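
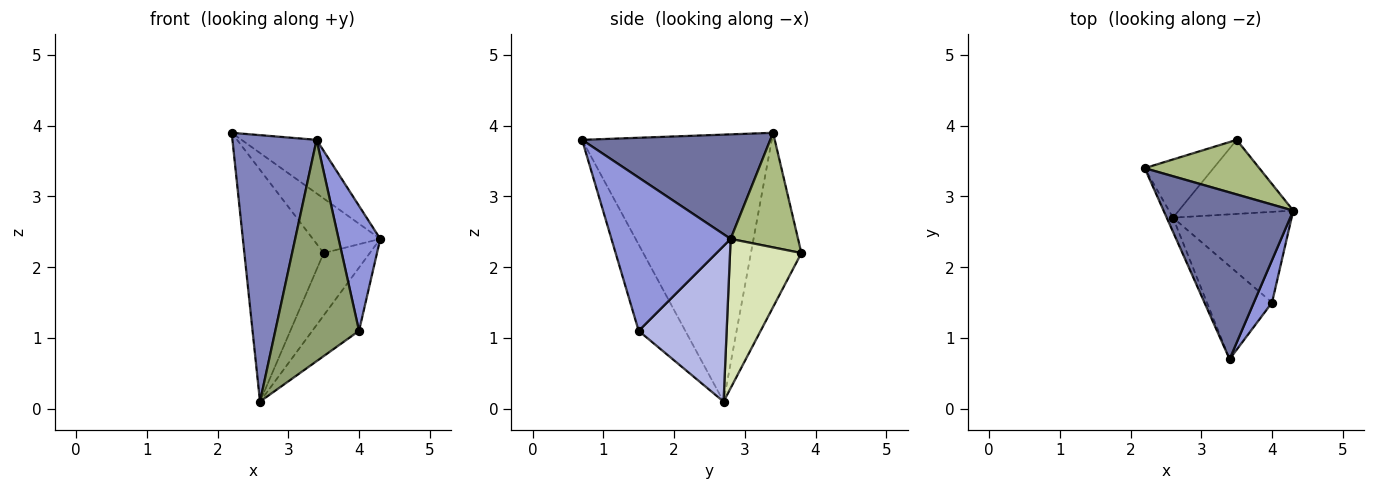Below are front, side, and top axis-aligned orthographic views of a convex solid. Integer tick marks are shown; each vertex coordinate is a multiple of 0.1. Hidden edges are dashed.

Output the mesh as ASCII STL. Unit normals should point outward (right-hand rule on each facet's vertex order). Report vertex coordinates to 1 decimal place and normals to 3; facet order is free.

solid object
 facet normal 0.609 0.243 0.755
  outer loop
   vertex 3.4 0.7 3.8
   vertex 4.3 2.8 2.4
   vertex 2.2 3.4 3.9
  endloop
 endfacet
 facet normal -0.914 -0.405 -0.022
  outer loop
   vertex 2.6 2.7 0.1
   vertex 3.4 0.7 3.8
   vertex 2.2 3.4 3.9
  endloop
 endfacet
 facet normal 0.938 -0.328 0.111
  outer loop
   vertex 4.0 1.5 1.1
   vertex 4.3 2.8 2.4
   vertex 3.4 0.7 3.8
  endloop
 endfacet
 facet normal 0.733 0.389 -0.558
  outer loop
   vertex 4.0 1.5 1.1
   vertex 2.6 2.7 0.1
   vertex 4.3 2.8 2.4
  endloop
 endfacet
 facet normal -0.457 -0.820 -0.345
  outer loop
   vertex 4.0 1.5 1.1
   vertex 3.4 0.7 3.8
   vertex 2.6 2.7 0.1
  endloop
 endfacet
 facet normal 0.577 0.577 0.577
  outer loop
   vertex 3.5 3.8 2.2
   vertex 2.2 3.4 3.9
   vertex 4.3 2.8 2.4
  endloop
 endfacet
 facet normal -0.525 0.825 -0.207
  outer loop
   vertex 3.5 3.8 2.2
   vertex 2.6 2.7 0.1
   vertex 2.2 3.4 3.9
  endloop
 endfacet
 facet normal 0.706 0.456 -0.542
  outer loop
   vertex 3.5 3.8 2.2
   vertex 4.3 2.8 2.4
   vertex 2.6 2.7 0.1
  endloop
 endfacet
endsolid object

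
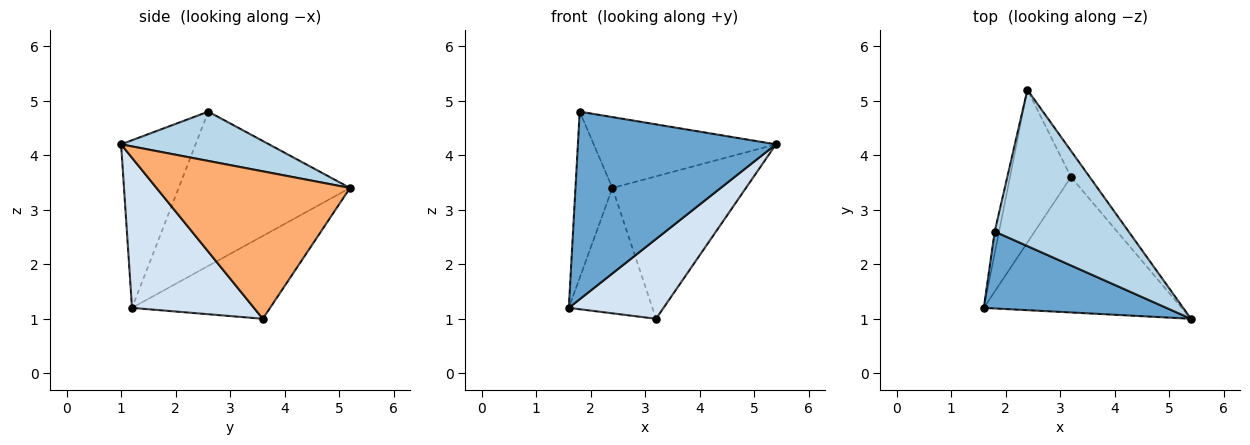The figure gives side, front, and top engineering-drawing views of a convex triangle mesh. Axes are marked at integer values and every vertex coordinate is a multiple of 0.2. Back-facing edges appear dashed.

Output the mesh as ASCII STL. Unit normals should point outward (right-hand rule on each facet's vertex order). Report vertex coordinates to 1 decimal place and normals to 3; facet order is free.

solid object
 facet normal -0.329 -0.874 0.358
  outer loop
   vertex 1.8 2.6 4.8
   vertex 1.6 1.2 1.2
   vertex 5.4 1.0 4.2
  endloop
 endfacet
 facet normal -0.977 0.211 -0.028
  outer loop
   vertex 1.8 2.6 4.8
   vertex 2.4 5.2 3.4
   vertex 1.6 1.2 1.2
  endloop
 endfacet
 facet normal 0.318 0.392 0.863
  outer loop
   vertex 1.8 2.6 4.8
   vertex 5.4 1.0 4.2
   vertex 2.4 5.2 3.4
  endloop
 endfacet
 facet normal 0.547 -0.425 -0.721
  outer loop
   vertex 3.2 3.6 1.0
   vertex 5.4 1.0 4.2
   vertex 1.6 1.2 1.2
  endloop
 endfacet
 facet normal -0.724 0.438 -0.533
  outer loop
   vertex 3.2 3.6 1.0
   vertex 1.6 1.2 1.2
   vertex 2.4 5.2 3.4
  endloop
 endfacet
 facet normal 0.819 0.565 -0.104
  outer loop
   vertex 3.2 3.6 1.0
   vertex 2.4 5.2 3.4
   vertex 5.4 1.0 4.2
  endloop
 endfacet
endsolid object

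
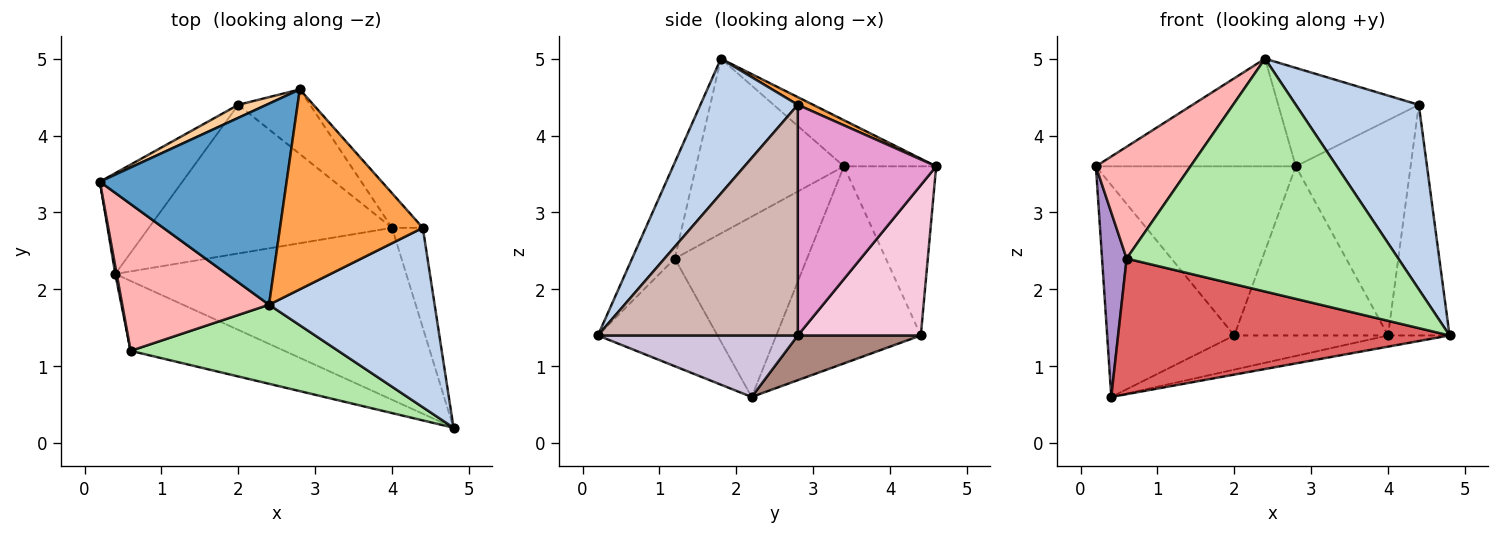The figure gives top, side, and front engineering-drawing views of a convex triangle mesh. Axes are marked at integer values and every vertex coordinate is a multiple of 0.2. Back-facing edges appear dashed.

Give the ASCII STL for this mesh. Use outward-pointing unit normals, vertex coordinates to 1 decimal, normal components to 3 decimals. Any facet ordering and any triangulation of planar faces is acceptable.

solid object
 facet normal -0.213 0.461 0.861
  outer loop
   vertex 2.4 1.8 5.0
   vertex 2.8 4.6 3.6
   vertex 0.2 3.4 3.6
  endloop
 endfacet
 facet normal 0.494 -0.624 0.606
  outer loop
   vertex 4.4 2.8 4.4
   vertex 2.4 1.8 5.0
   vertex 4.8 0.2 1.4
  endloop
 endfacet
 facet normal 0.048 0.441 0.896
  outer loop
   vertex 4.4 2.8 4.4
   vertex 2.8 4.6 3.6
   vertex 2.4 1.8 5.0
  endloop
 endfacet
 facet normal -0.418 0.906 0.070
  outer loop
   vertex 2.0 4.4 1.4
   vertex 0.2 3.4 3.6
   vertex 2.8 4.6 3.6
  endloop
 endfacet
 facet normal -0.716 0.630 -0.300
  outer loop
   vertex 2.0 4.4 1.4
   vertex 0.4 2.2 0.6
   vertex 0.2 3.4 3.6
  endloop
 endfacet
 facet normal -0.147 -0.937 0.318
  outer loop
   vertex 0.6 1.2 2.4
   vertex 4.8 0.2 1.4
   vertex 2.4 1.8 5.0
  endloop
 endfacet
 facet normal -0.305 -0.846 -0.436
  outer loop
   vertex 0.6 1.2 2.4
   vertex 0.4 2.2 0.6
   vertex 4.8 0.2 1.4
  endloop
 endfacet
 facet normal -0.688 -0.440 0.578
  outer loop
   vertex 0.6 1.2 2.4
   vertex 2.4 1.8 5.0
   vertex 0.2 3.4 3.6
  endloop
 endfacet
 facet normal -0.983 -0.183 0.008
  outer loop
   vertex 0.6 1.2 2.4
   vertex 0.2 3.4 3.6
   vertex 0.4 2.2 0.6
  endloop
 endfacet
 facet normal 0.206 0.064 -0.976
  outer loop
   vertex 4.0 2.8 1.4
   vertex 4.8 0.2 1.4
   vertex 0.4 2.2 0.6
  endloop
 endfacet
 facet normal 0.176 0.221 -0.959
  outer loop
   vertex 4.0 2.8 1.4
   vertex 0.4 2.2 0.6
   vertex 2.0 4.4 1.4
  endloop
 endfacet
 facet normal 0.948 0.292 -0.126
  outer loop
   vertex 4.0 2.8 1.4
   vertex 4.4 2.8 4.4
   vertex 4.8 0.2 1.4
  endloop
 endfacet
 facet normal 0.766 0.635 -0.102
  outer loop
   vertex 4.0 2.8 1.4
   vertex 2.8 4.6 3.6
   vertex 4.4 2.8 4.4
  endloop
 endfacet
 facet normal 0.599 0.748 -0.286
  outer loop
   vertex 4.0 2.8 1.4
   vertex 2.0 4.4 1.4
   vertex 2.8 4.6 3.6
  endloop
 endfacet
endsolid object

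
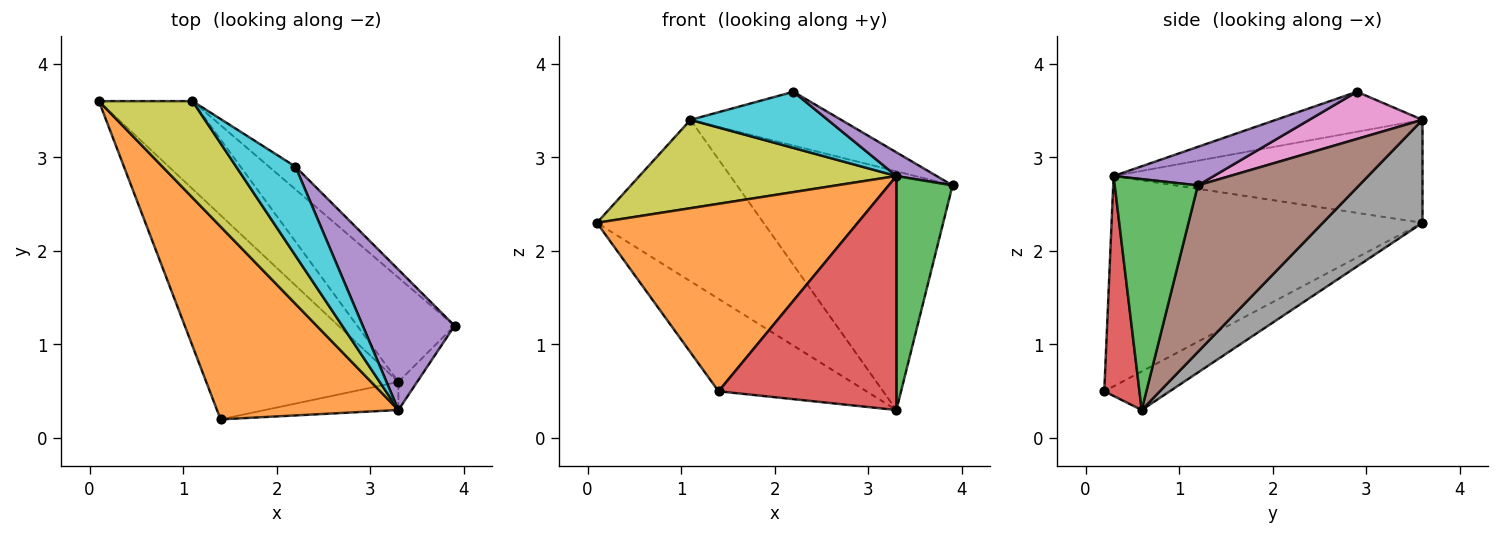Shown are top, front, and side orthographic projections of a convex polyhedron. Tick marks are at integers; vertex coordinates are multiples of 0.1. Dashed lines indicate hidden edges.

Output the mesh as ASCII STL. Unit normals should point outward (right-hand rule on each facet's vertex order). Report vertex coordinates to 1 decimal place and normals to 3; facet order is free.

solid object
 facet normal -0.180 0.406 -0.896
  outer loop
   vertex 3.3 0.6 0.3
   vertex 1.4 0.2 0.5
   vertex 0.1 3.6 2.3
  endloop
 endfacet
 facet normal -0.639 -0.536 0.551
  outer loop
   vertex 3.3 0.3 2.8
   vertex 0.1 3.6 2.3
   vertex 1.4 0.2 0.5
  endloop
 endfacet
 facet normal 0.827 -0.559 -0.067
  outer loop
   vertex 3.3 0.3 2.8
   vertex 3.3 0.6 0.3
   vertex 3.9 1.2 2.7
  endloop
 endfacet
 facet normal 0.193 -0.974 -0.117
  outer loop
   vertex 3.3 0.3 2.8
   vertex 1.4 0.2 0.5
   vertex 3.3 0.6 0.3
  endloop
 endfacet
 facet normal 0.382 -0.154 0.911
  outer loop
   vertex 2.2 2.9 3.7
   vertex 3.3 0.3 2.8
   vertex 3.9 1.2 2.7
  endloop
 endfacet
 facet normal 0.565 0.756 -0.330
  outer loop
   vertex 1.1 3.6 3.4
   vertex 3.9 1.2 2.7
   vertex 3.3 0.6 0.3
  endloop
 endfacet
 facet normal 0.569 0.757 -0.320
  outer loop
   vertex 1.1 3.6 3.4
   vertex 2.2 2.9 3.7
   vertex 3.9 1.2 2.7
  endloop
 endfacet
 facet normal 0.465 0.778 -0.423
  outer loop
   vertex 1.1 3.6 3.4
   vertex 3.3 0.6 0.3
   vertex 0.1 3.6 2.3
  endloop
 endfacet
 facet normal -0.630 -0.524 0.573
  outer loop
   vertex 1.1 3.6 3.4
   vertex 0.1 3.6 2.3
   vertex 3.3 0.3 2.8
  endloop
 endfacet
 facet normal -0.495 -0.464 0.734
  outer loop
   vertex 1.1 3.6 3.4
   vertex 3.3 0.3 2.8
   vertex 2.2 2.9 3.7
  endloop
 endfacet
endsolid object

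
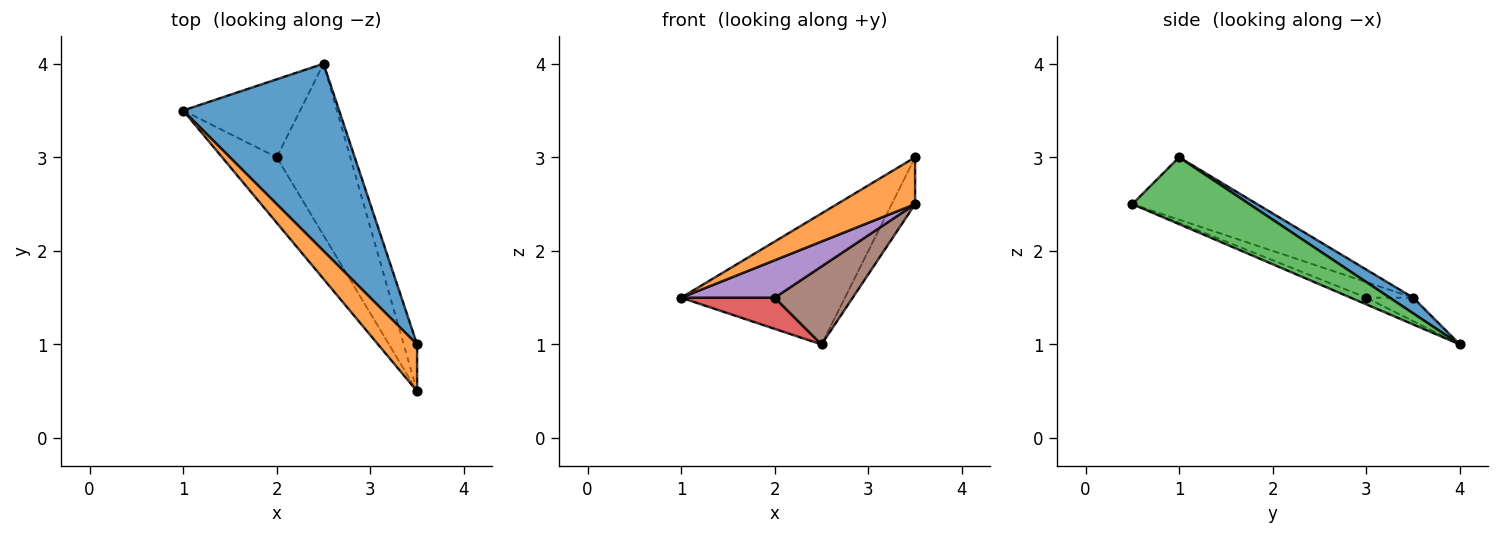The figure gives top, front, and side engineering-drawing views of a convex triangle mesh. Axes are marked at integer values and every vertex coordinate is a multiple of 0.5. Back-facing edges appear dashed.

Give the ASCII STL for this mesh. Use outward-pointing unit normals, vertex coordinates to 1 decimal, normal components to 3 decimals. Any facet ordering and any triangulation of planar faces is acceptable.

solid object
 facet normal 0.082 0.572 0.816
  outer loop
   vertex 2.5 4.0 1.0
   vertex 1.0 3.5 1.5
   vertex 3.5 1.0 3.0
  endloop
 endfacet
 facet normal -0.749 -0.468 0.468
  outer loop
   vertex 3.5 0.5 2.5
   vertex 3.5 1.0 3.0
   vertex 1.0 3.5 1.5
  endloop
 endfacet
 facet normal 0.962 0.192 -0.192
  outer loop
   vertex 3.5 0.5 2.5
   vertex 2.5 4.0 1.0
   vertex 3.5 1.0 3.0
  endloop
 endfacet
 facet normal -0.183 -0.365 -0.913
  outer loop
   vertex 2.0 3.0 1.5
   vertex 1.0 3.5 1.5
   vertex 2.5 4.0 1.0
  endloop
 endfacet
 facet normal -0.241 -0.482 -0.843
  outer loop
   vertex 2.0 3.0 1.5
   vertex 3.5 0.5 2.5
   vertex 1.0 3.5 1.5
  endloop
 endfacet
 facet normal -0.082 -0.412 -0.907
  outer loop
   vertex 2.0 3.0 1.5
   vertex 2.5 4.0 1.0
   vertex 3.5 0.5 2.5
  endloop
 endfacet
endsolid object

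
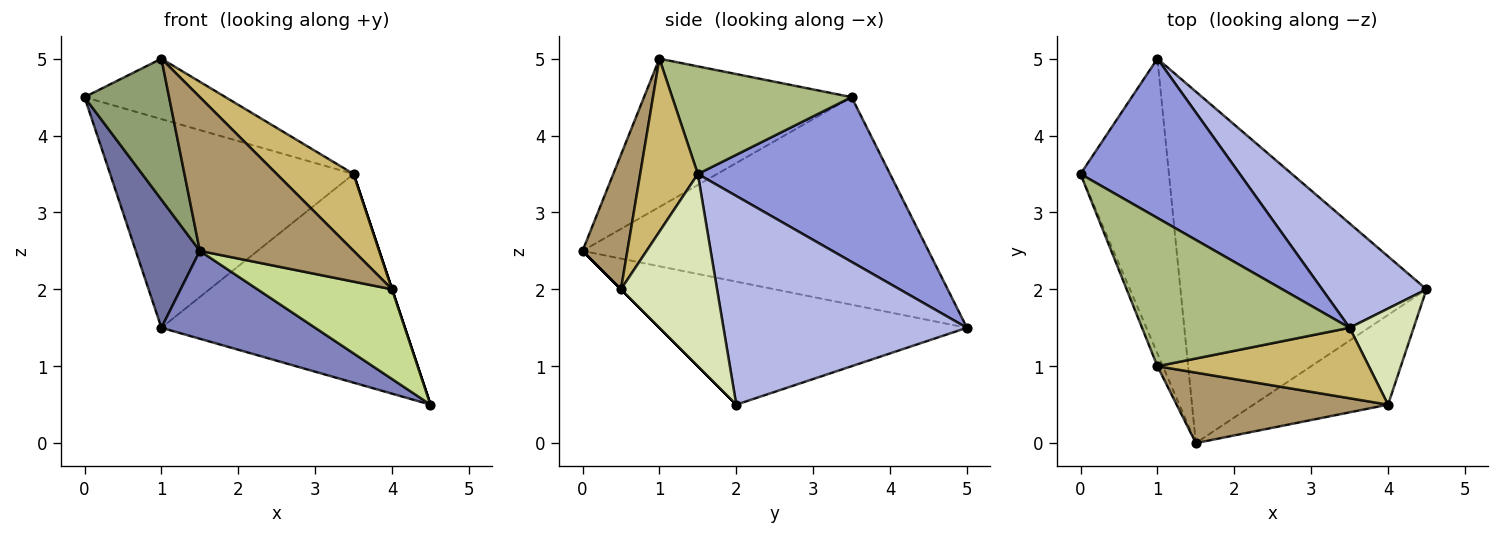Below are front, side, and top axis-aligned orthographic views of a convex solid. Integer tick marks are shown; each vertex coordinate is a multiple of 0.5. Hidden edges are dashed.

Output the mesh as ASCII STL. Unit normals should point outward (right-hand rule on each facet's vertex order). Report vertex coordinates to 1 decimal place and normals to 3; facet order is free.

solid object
 facet normal -0.907 -0.168 -0.386
  outer loop
   vertex 1.0 5.0 1.5
   vertex 1.5 0.0 2.5
   vertex 0.0 3.5 4.5
  endloop
 endfacet
 facet normal -0.436 -0.218 -0.873
  outer loop
   vertex 1.0 5.0 1.5
   vertex 4.5 2.0 0.5
   vertex 1.5 0.0 2.5
  endloop
 endfacet
 facet normal 0.532 0.673 0.514
  outer loop
   vertex 3.5 1.5 3.5
   vertex 1.0 5.0 1.5
   vertex 0.0 3.5 4.5
  endloop
 endfacet
 facet normal 0.667 0.667 0.333
  outer loop
   vertex 3.5 1.5 3.5
   vertex 4.5 2.0 0.5
   vertex 1.0 5.0 1.5
  endloop
 endfacet
 facet normal -0.926 -0.377 -0.034
  outer loop
   vertex 1.0 1.0 5.0
   vertex 0.0 3.5 4.5
   vertex 1.5 0.0 2.5
  endloop
 endfacet
 facet normal 0.433 0.340 0.835
  outer loop
   vertex 1.0 1.0 5.0
   vertex 3.5 1.5 3.5
   vertex 0.0 3.5 4.5
  endloop
 endfacet
 facet normal 0.000 -0.707 -0.707
  outer loop
   vertex 4.0 0.5 2.0
   vertex 1.5 0.0 2.5
   vertex 4.5 2.0 0.5
  endloop
 endfacet
 facet normal 0.949 0.000 0.316
  outer loop
   vertex 4.0 0.5 2.0
   vertex 4.5 2.0 0.5
   vertex 3.5 1.5 3.5
  endloop
 endfacet
 facet normal 0.256 -0.879 0.403
  outer loop
   vertex 4.0 0.5 2.0
   vertex 1.0 1.0 5.0
   vertex 1.5 0.0 2.5
  endloop
 endfacet
 facet normal 0.484 -0.645 0.591
  outer loop
   vertex 4.0 0.5 2.0
   vertex 3.5 1.5 3.5
   vertex 1.0 1.0 5.0
  endloop
 endfacet
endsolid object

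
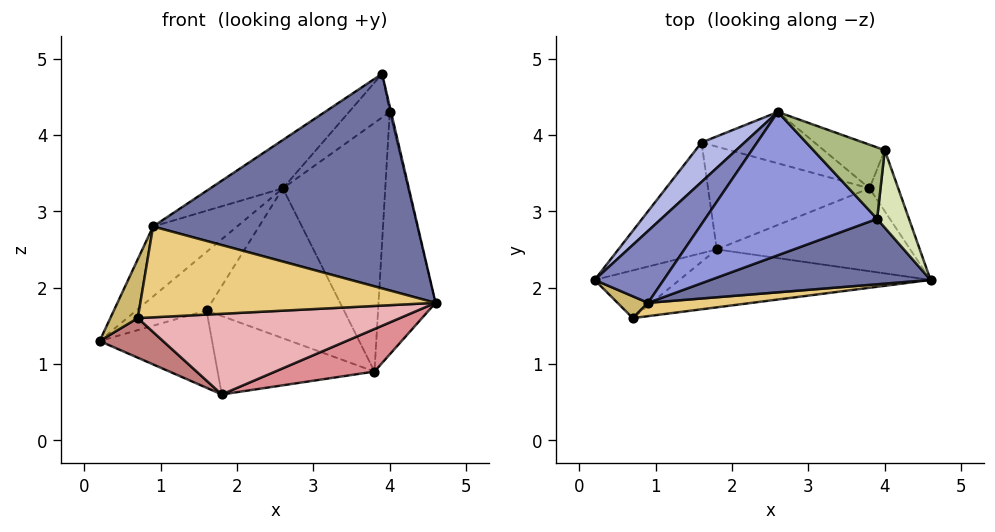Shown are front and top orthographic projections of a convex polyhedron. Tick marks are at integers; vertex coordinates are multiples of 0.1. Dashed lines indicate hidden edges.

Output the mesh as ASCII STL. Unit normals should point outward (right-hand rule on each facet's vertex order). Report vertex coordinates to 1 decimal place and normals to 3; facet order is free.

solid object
 facet normal 0.154 -0.945 0.288
  outer loop
   vertex 0.9 1.8 2.8
   vertex 4.6 2.1 1.8
   vertex 3.9 2.9 4.8
  endloop
 endfacet
 facet normal -0.778 0.439 0.451
  outer loop
   vertex 0.9 1.8 2.8
   vertex 2.6 4.3 3.3
   vertex 0.2 2.1 1.3
  endloop
 endfacet
 facet normal -0.599 0.256 0.758
  outer loop
   vertex 0.9 1.8 2.8
   vertex 3.9 2.9 4.8
   vertex 2.6 4.3 3.3
  endloop
 endfacet
 facet normal -0.775 0.524 0.353
  outer loop
   vertex 1.6 3.9 1.7
   vertex 0.2 2.1 1.3
   vertex 2.6 4.3 3.3
  endloop
 endfacet
 facet normal 0.139 0.937 -0.321
  outer loop
   vertex 1.6 3.9 1.7
   vertex 2.6 4.3 3.3
   vertex 3.8 3.3 0.9
  endloop
 endfacet
 facet normal -0.390 0.480 0.786
  outer loop
   vertex 4.0 3.8 4.3
   vertex 2.6 4.3 3.3
   vertex 3.9 2.9 4.8
  endloop
 endfacet
 facet normal 0.429 0.890 -0.156
  outer loop
   vertex 4.0 3.8 4.3
   vertex 3.8 3.3 0.9
   vertex 2.6 4.3 3.3
  endloop
 endfacet
 facet normal 0.975 0.016 0.223
  outer loop
   vertex 4.0 3.8 4.3
   vertex 3.9 2.9 4.8
   vertex 4.6 2.1 1.8
  endloop
 endfacet
 facet normal 0.866 0.485 -0.122
  outer loop
   vertex 4.0 3.8 4.3
   vertex 4.6 2.1 1.8
   vertex 3.8 3.3 0.9
  endloop
 endfacet
 facet normal -0.754 -0.617 0.228
  outer loop
   vertex 0.7 1.6 1.6
   vertex 0.9 1.8 2.8
   vertex 0.2 2.1 1.3
  endloop
 endfacet
 facet normal 0.119 -0.982 0.144
  outer loop
   vertex 0.7 1.6 1.6
   vertex 4.6 2.1 1.8
   vertex 0.9 1.8 2.8
  endloop
 endfacet
 facet normal -0.449 0.512 -0.733
  outer loop
   vertex 1.8 2.5 0.6
   vertex 0.2 2.1 1.3
   vertex 1.6 3.9 1.7
  endloop
 endfacet
 facet normal -0.123 0.602 -0.789
  outer loop
   vertex 1.8 2.5 0.6
   vertex 1.6 3.9 1.7
   vertex 3.8 3.3 0.9
  endloop
 endfacet
 facet normal -0.174 -0.629 -0.758
  outer loop
   vertex 1.8 2.5 0.6
   vertex 0.7 1.6 1.6
   vertex 0.2 2.1 1.3
  endloop
 endfacet
 facet normal 0.301 -0.435 -0.848
  outer loop
   vertex 1.8 2.5 0.6
   vertex 3.8 3.3 0.9
   vertex 4.6 2.1 1.8
  endloop
 endfacet
 facet normal 0.133 -0.805 -0.578
  outer loop
   vertex 1.8 2.5 0.6
   vertex 4.6 2.1 1.8
   vertex 0.7 1.6 1.6
  endloop
 endfacet
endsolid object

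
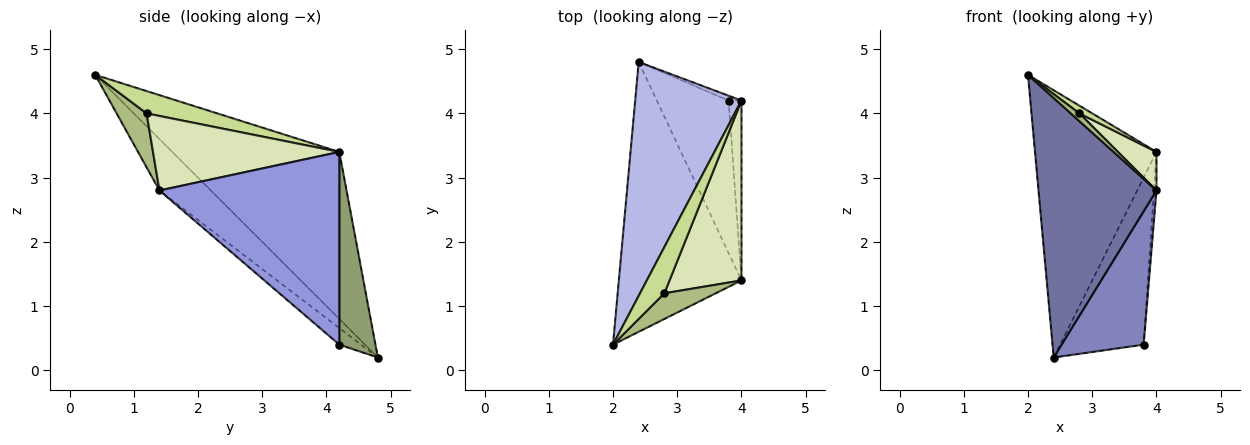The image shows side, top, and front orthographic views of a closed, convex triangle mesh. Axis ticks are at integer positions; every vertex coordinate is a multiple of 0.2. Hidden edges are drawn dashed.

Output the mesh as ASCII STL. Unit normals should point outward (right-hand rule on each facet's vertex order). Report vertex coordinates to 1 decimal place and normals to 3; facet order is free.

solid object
 facet normal -0.289 -0.664 -0.690
  outer loop
   vertex 2.4 4.8 0.2
   vertex 4.0 1.4 2.8
   vertex 2.0 0.4 4.6
  endloop
 endfacet
 facet normal -0.172 -0.648 -0.742
  outer loop
   vertex 3.8 4.2 0.4
   vertex 4.0 1.4 2.8
   vertex 2.4 4.8 0.2
  endloop
 endfacet
 facet normal 0.998 0.014 -0.067
  outer loop
   vertex 4.0 4.2 3.4
   vertex 4.0 1.4 2.8
   vertex 3.8 4.2 0.4
  endloop
 endfacet
 facet normal -0.719 0.523 0.458
  outer loop
   vertex 4.0 4.2 3.4
   vertex 2.4 4.8 0.2
   vertex 2.0 0.4 4.6
  endloop
 endfacet
 facet normal 0.397 0.917 -0.026
  outer loop
   vertex 4.0 4.2 3.4
   vertex 3.8 4.2 0.4
   vertex 2.4 4.8 0.2
  endloop
 endfacet
 facet normal 0.709 -0.203 0.675
  outer loop
   vertex 2.8 1.2 4.0
   vertex 2.0 0.4 4.6
   vertex 4.0 1.4 2.8
  endloop
 endfacet
 facet normal 0.671 -0.122 0.732
  outer loop
   vertex 2.8 1.2 4.0
   vertex 4.0 4.2 3.4
   vertex 2.0 0.4 4.6
  endloop
 endfacet
 facet normal 0.712 -0.147 0.687
  outer loop
   vertex 2.8 1.2 4.0
   vertex 4.0 1.4 2.8
   vertex 4.0 4.2 3.4
  endloop
 endfacet
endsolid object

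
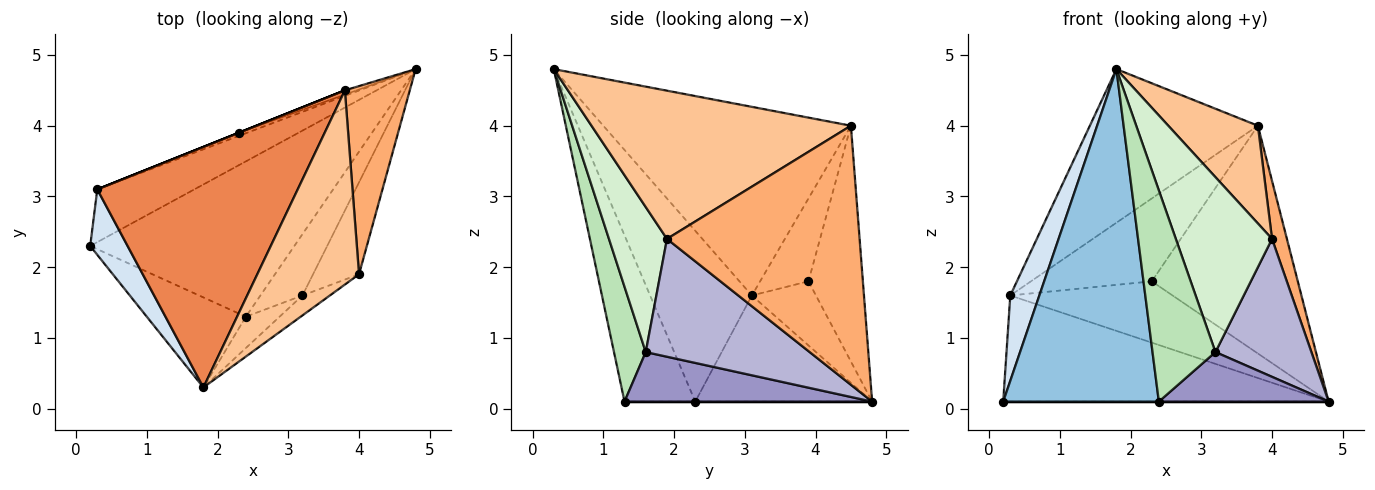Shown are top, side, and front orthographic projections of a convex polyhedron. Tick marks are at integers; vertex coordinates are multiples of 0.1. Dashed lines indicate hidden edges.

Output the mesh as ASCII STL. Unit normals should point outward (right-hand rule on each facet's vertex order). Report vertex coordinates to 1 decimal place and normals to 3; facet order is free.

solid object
 facet normal 0.000 0.000 -1.000
  outer loop
   vertex 2.4 1.3 0.1
   vertex 0.2 2.3 0.1
   vertex 4.8 4.8 0.1
  endloop
 endfacet
 facet normal -0.402 -0.884 -0.239
  outer loop
   vertex 2.4 1.3 0.1
   vertex 1.8 0.3 4.8
   vertex 0.2 2.3 0.1
  endloop
 endfacet
 facet normal -0.438 0.805 -0.400
  outer loop
   vertex 0.3 3.1 1.6
   vertex 4.8 4.8 0.1
   vertex 0.2 2.3 0.1
  endloop
 endfacet
 facet normal -0.941 -0.269 0.206
  outer loop
   vertex 0.3 3.1 1.6
   vertex 0.2 2.3 0.1
   vertex 1.8 0.3 4.8
  endloop
 endfacet
 facet normal -0.621 0.422 0.660
  outer loop
   vertex 0.3 3.1 1.6
   vertex 1.8 0.3 4.8
   vertex 3.8 4.5 4.0
  endloop
 endfacet
 facet normal 0.967 -0.075 0.242
  outer loop
   vertex 4.0 1.9 2.4
   vertex 4.8 4.8 0.1
   vertex 3.8 4.5 4.0
  endloop
 endfacet
 facet normal 0.793 -0.274 0.544
  outer loop
   vertex 4.0 1.9 2.4
   vertex 3.8 4.5 4.0
   vertex 1.8 0.3 4.8
  endloop
 endfacet
 facet normal -0.349 0.937 -0.017
  outer loop
   vertex 2.3 3.9 1.8
   vertex 3.8 4.5 4.0
   vertex 4.8 4.8 0.1
  endloop
 endfacet
 facet normal -0.367 0.929 -0.048
  outer loop
   vertex 2.3 3.9 1.8
   vertex 4.8 4.8 0.1
   vertex 0.3 3.1 1.6
  endloop
 endfacet
 facet normal -0.371 0.928 0.000
  outer loop
   vertex 2.3 3.9 1.8
   vertex 0.3 3.1 1.6
   vertex 3.8 4.5 4.0
  endloop
 endfacet
 facet normal 0.447 -0.885 -0.131
  outer loop
   vertex 3.2 1.6 0.8
   vertex 1.8 0.3 4.8
   vertex 2.4 1.3 0.1
  endloop
 endfacet
 facet normal 0.514 -0.852 -0.097
  outer loop
   vertex 3.2 1.6 0.8
   vertex 4.0 1.9 2.4
   vertex 1.8 0.3 4.8
  endloop
 endfacet
 facet normal 0.676 -0.463 -0.574
  outer loop
   vertex 3.2 1.6 0.8
   vertex 2.4 1.3 0.1
   vertex 4.8 4.8 0.1
  endloop
 endfacet
 facet normal 0.818 -0.479 -0.319
  outer loop
   vertex 3.2 1.6 0.8
   vertex 4.8 4.8 0.1
   vertex 4.0 1.9 2.4
  endloop
 endfacet
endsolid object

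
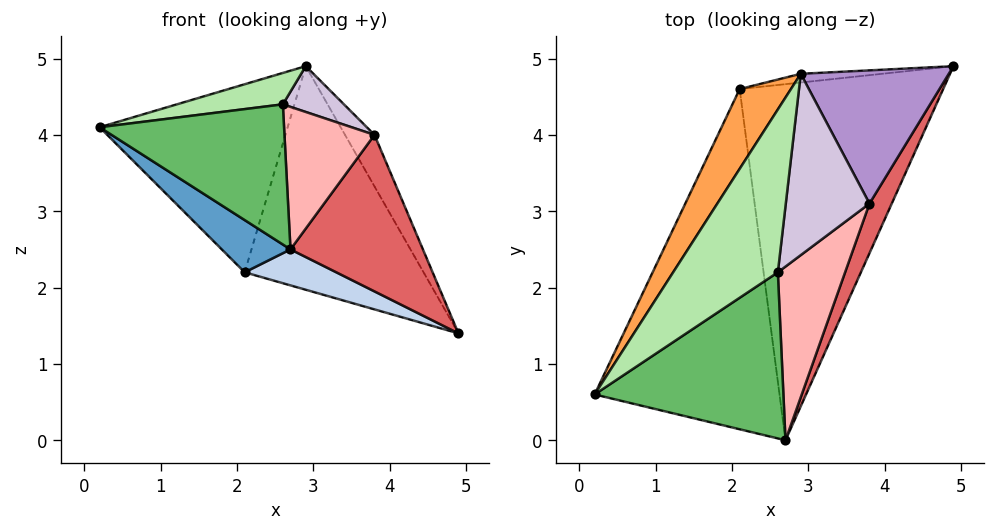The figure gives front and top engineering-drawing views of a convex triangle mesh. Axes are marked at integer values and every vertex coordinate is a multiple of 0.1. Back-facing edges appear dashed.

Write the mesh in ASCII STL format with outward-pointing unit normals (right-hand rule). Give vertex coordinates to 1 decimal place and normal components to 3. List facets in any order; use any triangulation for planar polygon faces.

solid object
 facet normal -0.556 -0.126 -0.822
  outer loop
   vertex 2.1 4.6 2.2
   vertex 2.7 0.0 2.5
   vertex 0.2 0.6 4.1
  endloop
 endfacet
 facet normal -0.264 -0.097 -0.960
  outer loop
   vertex 2.1 4.6 2.2
   vertex 4.9 4.9 1.4
   vertex 2.7 0.0 2.5
  endloop
 endfacet
 facet normal -0.840 0.500 0.212
  outer loop
   vertex 2.1 4.6 2.2
   vertex 0.2 0.6 4.1
   vertex 2.9 4.8 4.9
  endloop
 endfacet
 facet normal -0.117 0.992 -0.039
  outer loop
   vertex 2.1 4.6 2.2
   vertex 2.9 4.8 4.9
   vertex 4.9 4.9 1.4
  endloop
 endfacet
 facet normal 0.317 -0.612 0.725
  outer loop
   vertex 2.6 2.2 4.4
   vertex 0.2 0.6 4.1
   vertex 2.7 0.0 2.5
  endloop
 endfacet
 facet normal 0.003 -0.189 0.982
  outer loop
   vertex 2.6 2.2 4.4
   vertex 2.9 4.8 4.9
   vertex 0.2 0.6 4.1
  endloop
 endfacet
 facet normal 0.915 -0.384 0.122
  outer loop
   vertex 3.8 3.1 4.0
   vertex 2.7 0.0 2.5
   vertex 4.9 4.9 1.4
  endloop
 endfacet
 facet normal 0.591 -0.511 0.623
  outer loop
   vertex 3.8 3.1 4.0
   vertex 2.6 2.2 4.4
   vertex 2.7 0.0 2.5
  endloop
 endfacet
 facet normal 0.850 0.190 0.491
  outer loop
   vertex 3.8 3.1 4.0
   vertex 4.9 4.9 1.4
   vertex 2.9 4.8 4.9
  endloop
 endfacet
 facet normal 0.452 -0.218 0.865
  outer loop
   vertex 3.8 3.1 4.0
   vertex 2.9 4.8 4.9
   vertex 2.6 2.2 4.4
  endloop
 endfacet
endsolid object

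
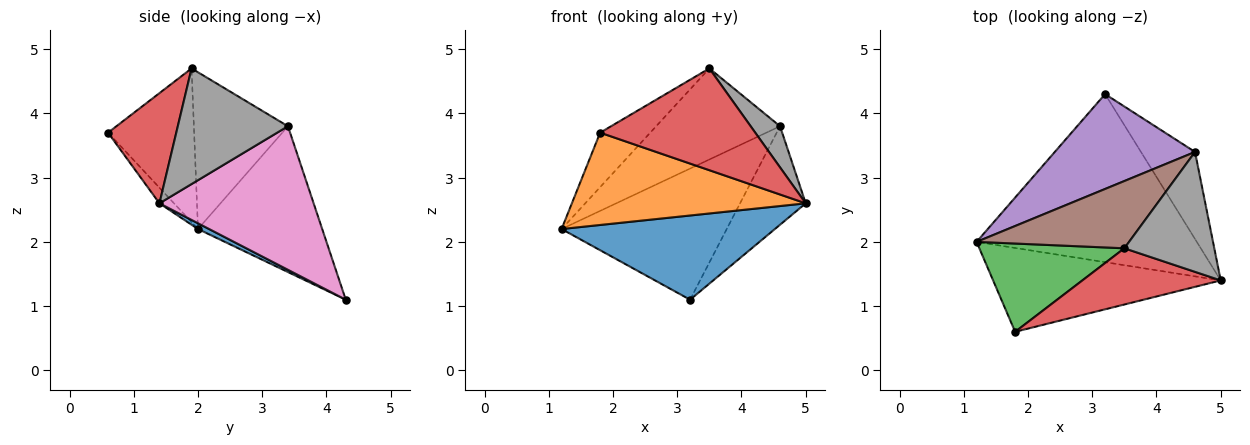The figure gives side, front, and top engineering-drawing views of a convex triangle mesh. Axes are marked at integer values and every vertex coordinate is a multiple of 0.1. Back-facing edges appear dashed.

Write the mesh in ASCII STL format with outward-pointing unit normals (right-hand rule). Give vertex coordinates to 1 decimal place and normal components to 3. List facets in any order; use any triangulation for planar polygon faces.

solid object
 facet normal 0.023 -0.448 -0.894
  outer loop
   vertex 3.2 4.3 1.1
   vertex 5.0 1.4 2.6
   vertex 1.2 2.0 2.2
  endloop
 endfacet
 facet normal -0.046 -0.739 -0.672
  outer loop
   vertex 1.8 0.6 3.7
   vertex 1.2 2.0 2.2
   vertex 5.0 1.4 2.6
  endloop
 endfacet
 facet normal -0.670 0.390 0.632
  outer loop
   vertex 1.8 0.6 3.7
   vertex 3.5 1.9 4.7
   vertex 1.2 2.0 2.2
  endloop
 endfacet
 facet normal 0.359 -0.817 0.451
  outer loop
   vertex 1.8 0.6 3.7
   vertex 5.0 1.4 2.6
   vertex 3.5 1.9 4.7
  endloop
 endfacet
 facet normal -0.520 0.692 0.500
  outer loop
   vertex 4.6 3.4 3.8
   vertex 3.2 4.3 1.1
   vertex 1.2 2.0 2.2
  endloop
 endfacet
 facet normal -0.521 0.686 0.507
  outer loop
   vertex 4.6 3.4 3.8
   vertex 1.2 2.0 2.2
   vertex 3.5 1.9 4.7
  endloop
 endfacet
 facet normal 0.869 0.370 -0.327
  outer loop
   vertex 4.6 3.4 3.8
   vertex 5.0 1.4 2.6
   vertex 3.2 4.3 1.1
  endloop
 endfacet
 facet normal 0.772 -0.206 0.601
  outer loop
   vertex 4.6 3.4 3.8
   vertex 3.5 1.9 4.7
   vertex 5.0 1.4 2.6
  endloop
 endfacet
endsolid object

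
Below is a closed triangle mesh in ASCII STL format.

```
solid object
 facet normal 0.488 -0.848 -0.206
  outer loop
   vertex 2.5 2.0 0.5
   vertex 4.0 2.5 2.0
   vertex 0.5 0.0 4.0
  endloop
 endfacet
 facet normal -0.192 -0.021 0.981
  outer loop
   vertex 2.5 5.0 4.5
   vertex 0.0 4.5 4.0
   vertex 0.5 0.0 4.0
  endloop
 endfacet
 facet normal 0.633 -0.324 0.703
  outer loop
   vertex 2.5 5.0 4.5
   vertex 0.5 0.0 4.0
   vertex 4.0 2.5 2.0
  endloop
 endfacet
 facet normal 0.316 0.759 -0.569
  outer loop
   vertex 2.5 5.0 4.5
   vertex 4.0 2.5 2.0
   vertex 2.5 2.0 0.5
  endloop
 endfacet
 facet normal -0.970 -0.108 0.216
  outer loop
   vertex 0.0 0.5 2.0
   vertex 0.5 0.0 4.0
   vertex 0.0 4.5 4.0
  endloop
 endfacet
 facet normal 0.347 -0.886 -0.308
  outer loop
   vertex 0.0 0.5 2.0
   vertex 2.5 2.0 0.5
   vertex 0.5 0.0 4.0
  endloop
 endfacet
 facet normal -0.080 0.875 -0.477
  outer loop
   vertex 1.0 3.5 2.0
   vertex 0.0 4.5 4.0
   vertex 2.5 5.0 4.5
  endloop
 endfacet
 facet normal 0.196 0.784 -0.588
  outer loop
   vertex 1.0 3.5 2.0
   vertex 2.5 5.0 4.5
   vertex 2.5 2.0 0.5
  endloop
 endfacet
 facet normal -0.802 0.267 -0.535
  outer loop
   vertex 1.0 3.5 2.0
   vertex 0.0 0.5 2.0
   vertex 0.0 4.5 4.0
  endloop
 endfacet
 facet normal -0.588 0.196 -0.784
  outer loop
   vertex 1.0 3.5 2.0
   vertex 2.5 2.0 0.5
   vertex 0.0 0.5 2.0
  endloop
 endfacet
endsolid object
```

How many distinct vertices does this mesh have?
7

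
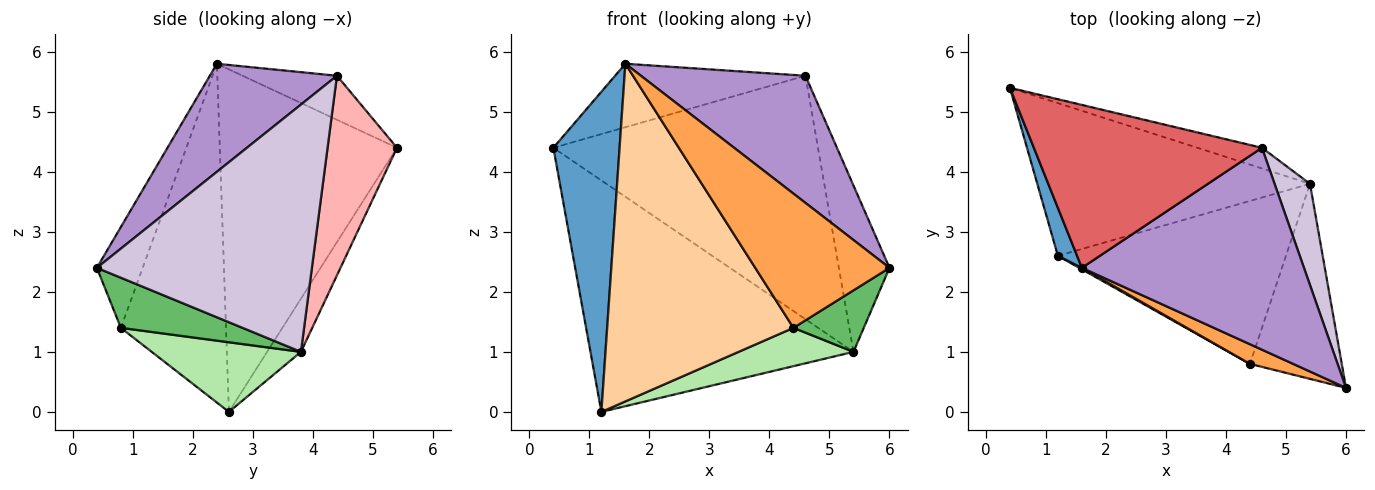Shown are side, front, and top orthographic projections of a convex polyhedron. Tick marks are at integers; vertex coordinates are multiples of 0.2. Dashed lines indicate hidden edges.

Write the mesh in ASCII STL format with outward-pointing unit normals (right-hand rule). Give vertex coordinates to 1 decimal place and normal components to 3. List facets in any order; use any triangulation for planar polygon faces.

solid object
 facet normal -0.935 -0.350 0.052
  outer loop
   vertex 1.6 2.4 5.8
   vertex 0.4 5.4 4.4
   vertex 1.2 2.6 0.0
  endloop
 endfacet
 facet normal -0.107 0.830 -0.548
  outer loop
   vertex 5.4 3.8 1.0
   vertex 1.2 2.6 0.0
   vertex 0.4 5.4 4.4
  endloop
 endfacet
 facet normal -0.320 -0.937 0.137
  outer loop
   vertex 4.4 0.8 1.4
   vertex 6.0 0.4 2.4
   vertex 1.6 2.4 5.8
  endloop
 endfacet
 facet normal -0.492 -0.871 0.004
  outer loop
   vertex 4.4 0.8 1.4
   vertex 1.6 2.4 5.8
   vertex 1.2 2.6 0.0
  endloop
 endfacet
 facet normal 0.462 -0.267 -0.846
  outer loop
   vertex 4.4 0.8 1.4
   vertex 5.4 3.8 1.0
   vertex 6.0 0.4 2.4
  endloop
 endfacet
 facet normal 0.285 -0.219 -0.933
  outer loop
   vertex 4.4 0.8 1.4
   vertex 1.2 2.6 0.0
   vertex 5.4 3.8 1.0
  endloop
 endfacet
 facet normal -0.177 0.357 0.917
  outer loop
   vertex 4.6 4.4 5.6
   vertex 0.4 5.4 4.4
   vertex 1.6 2.4 5.8
  endloop
 endfacet
 facet normal 0.253 0.964 -0.082
  outer loop
   vertex 4.6 4.4 5.6
   vertex 5.4 3.8 1.0
   vertex 0.4 5.4 4.4
  endloop
 endfacet
 facet normal 0.381 -0.493 0.782
  outer loop
   vertex 4.6 4.4 5.6
   vertex 1.6 2.4 5.8
   vertex 6.0 0.4 2.4
  endloop
 endfacet
 facet normal 0.964 0.227 0.138
  outer loop
   vertex 4.6 4.4 5.6
   vertex 6.0 0.4 2.4
   vertex 5.4 3.8 1.0
  endloop
 endfacet
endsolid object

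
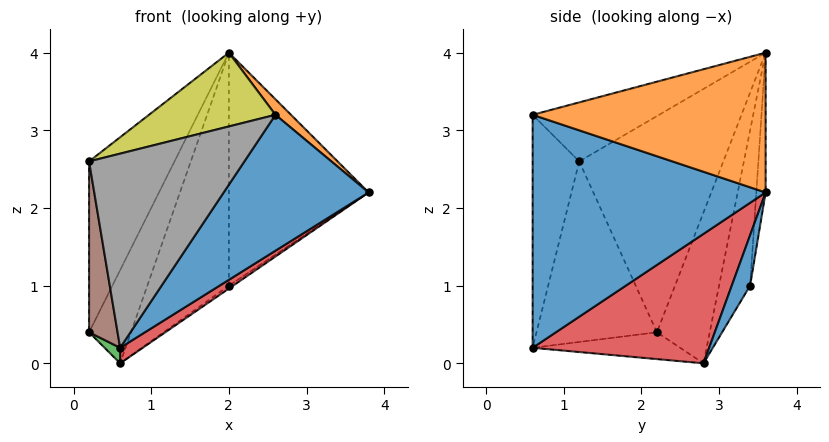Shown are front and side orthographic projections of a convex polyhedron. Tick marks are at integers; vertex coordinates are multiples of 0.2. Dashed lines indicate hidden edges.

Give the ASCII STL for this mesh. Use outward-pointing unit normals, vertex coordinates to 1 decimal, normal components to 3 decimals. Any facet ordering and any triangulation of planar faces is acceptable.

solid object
 facet normal 0.739 -0.460 -0.493
  outer loop
   vertex 2.6 0.6 3.2
   vertex 0.6 0.6 0.2
   vertex 3.8 3.6 2.2
  endloop
 endfacet
 facet normal 0.706 -0.047 0.706
  outer loop
   vertex 2.6 0.6 3.2
   vertex 3.8 3.6 2.2
   vertex 2.0 3.6 4.0
  endloop
 endfacet
 facet normal -0.652 -0.069 -0.755
  outer loop
   vertex 0.6 2.8 0.0
   vertex 0.6 0.6 0.2
   vertex 0.2 2.2 0.4
  endloop
 endfacet
 facet normal 0.577 -0.074 -0.813
  outer loop
   vertex 0.6 2.8 0.0
   vertex 3.8 3.6 2.2
   vertex 0.6 0.6 0.2
  endloop
 endfacet
 facet normal -0.774 0.615 0.148
  outer loop
   vertex 0.6 2.8 0.0
   vertex 0.2 2.2 0.4
   vertex 2.0 3.6 4.0
  endloop
 endfacet
 facet normal -0.968 -0.229 -0.104
  outer loop
   vertex 0.2 1.2 2.6
   vertex 0.2 2.2 0.4
   vertex 0.6 0.6 0.2
  endloop
 endfacet
 facet normal -0.838 0.497 0.226
  outer loop
   vertex 0.2 1.2 2.6
   vertex 2.0 3.6 4.0
   vertex 0.2 2.2 0.4
  endloop
 endfacet
 facet normal -0.282 -0.941 0.188
  outer loop
   vertex 0.2 1.2 2.6
   vertex 0.6 0.6 0.2
   vertex 2.6 0.6 3.2
  endloop
 endfacet
 facet normal -0.302 -0.302 0.905
  outer loop
   vertex 0.2 1.2 2.6
   vertex 2.6 0.6 3.2
   vertex 2.0 3.6 4.0
  endloop
 endfacet
 facet normal -0.066 0.996 -0.066
  outer loop
   vertex 2.0 3.4 1.0
   vertex 2.0 3.6 4.0
   vertex 3.8 3.6 2.2
  endloop
 endfacet
 facet normal 0.541 0.125 -0.832
  outer loop
   vertex 2.0 3.4 1.0
   vertex 3.8 3.6 2.2
   vertex 0.6 2.8 0.0
  endloop
 endfacet
 facet normal -0.355 0.933 -0.062
  outer loop
   vertex 2.0 3.4 1.0
   vertex 0.6 2.8 0.0
   vertex 2.0 3.6 4.0
  endloop
 endfacet
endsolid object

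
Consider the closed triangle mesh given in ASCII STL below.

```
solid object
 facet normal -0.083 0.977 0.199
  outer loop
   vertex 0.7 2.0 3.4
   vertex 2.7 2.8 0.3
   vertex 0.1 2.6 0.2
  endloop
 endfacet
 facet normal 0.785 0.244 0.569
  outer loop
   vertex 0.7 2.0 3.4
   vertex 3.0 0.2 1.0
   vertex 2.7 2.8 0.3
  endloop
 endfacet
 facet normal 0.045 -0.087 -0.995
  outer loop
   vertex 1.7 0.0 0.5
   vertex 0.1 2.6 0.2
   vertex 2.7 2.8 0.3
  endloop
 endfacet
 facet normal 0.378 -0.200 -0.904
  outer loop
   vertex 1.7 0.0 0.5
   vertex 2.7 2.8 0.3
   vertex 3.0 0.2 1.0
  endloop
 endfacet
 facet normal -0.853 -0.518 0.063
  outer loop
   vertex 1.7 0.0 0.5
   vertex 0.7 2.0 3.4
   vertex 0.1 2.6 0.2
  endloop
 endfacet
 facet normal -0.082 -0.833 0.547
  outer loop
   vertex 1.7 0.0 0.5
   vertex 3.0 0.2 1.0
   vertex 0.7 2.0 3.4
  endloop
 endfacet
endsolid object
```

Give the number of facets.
6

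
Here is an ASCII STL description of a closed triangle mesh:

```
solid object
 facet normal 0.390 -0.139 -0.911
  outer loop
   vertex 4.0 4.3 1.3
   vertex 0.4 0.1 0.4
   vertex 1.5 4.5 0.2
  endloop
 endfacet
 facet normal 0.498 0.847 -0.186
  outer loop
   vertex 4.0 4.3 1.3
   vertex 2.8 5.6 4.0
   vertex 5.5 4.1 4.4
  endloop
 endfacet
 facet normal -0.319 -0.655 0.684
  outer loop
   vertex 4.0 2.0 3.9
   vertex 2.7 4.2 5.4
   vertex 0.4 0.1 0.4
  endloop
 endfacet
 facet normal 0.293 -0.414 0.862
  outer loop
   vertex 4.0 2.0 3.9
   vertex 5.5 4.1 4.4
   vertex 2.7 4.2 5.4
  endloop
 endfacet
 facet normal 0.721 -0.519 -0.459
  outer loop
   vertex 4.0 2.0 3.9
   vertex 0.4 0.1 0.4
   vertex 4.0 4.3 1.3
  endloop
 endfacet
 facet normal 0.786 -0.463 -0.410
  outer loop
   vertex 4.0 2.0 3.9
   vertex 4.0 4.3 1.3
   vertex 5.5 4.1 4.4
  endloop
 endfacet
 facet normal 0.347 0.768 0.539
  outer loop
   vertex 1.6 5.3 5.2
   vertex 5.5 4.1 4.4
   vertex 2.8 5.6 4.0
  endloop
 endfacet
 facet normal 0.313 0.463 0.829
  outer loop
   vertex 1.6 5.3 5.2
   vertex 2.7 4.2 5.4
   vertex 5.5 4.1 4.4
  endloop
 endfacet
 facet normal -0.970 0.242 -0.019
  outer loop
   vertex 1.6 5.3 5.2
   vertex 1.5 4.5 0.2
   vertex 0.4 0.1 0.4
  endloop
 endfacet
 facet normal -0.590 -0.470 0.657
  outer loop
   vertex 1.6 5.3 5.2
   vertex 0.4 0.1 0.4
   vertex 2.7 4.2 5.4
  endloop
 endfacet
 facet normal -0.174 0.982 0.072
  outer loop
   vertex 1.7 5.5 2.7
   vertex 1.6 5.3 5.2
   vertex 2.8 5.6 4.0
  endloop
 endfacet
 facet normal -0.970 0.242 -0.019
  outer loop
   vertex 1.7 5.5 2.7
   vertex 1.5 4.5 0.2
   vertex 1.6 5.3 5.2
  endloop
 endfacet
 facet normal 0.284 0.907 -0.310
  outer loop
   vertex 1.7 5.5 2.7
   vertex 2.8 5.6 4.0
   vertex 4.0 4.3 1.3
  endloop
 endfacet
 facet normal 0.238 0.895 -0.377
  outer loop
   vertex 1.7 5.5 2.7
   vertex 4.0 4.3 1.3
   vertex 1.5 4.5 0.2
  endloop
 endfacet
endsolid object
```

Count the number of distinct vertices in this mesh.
9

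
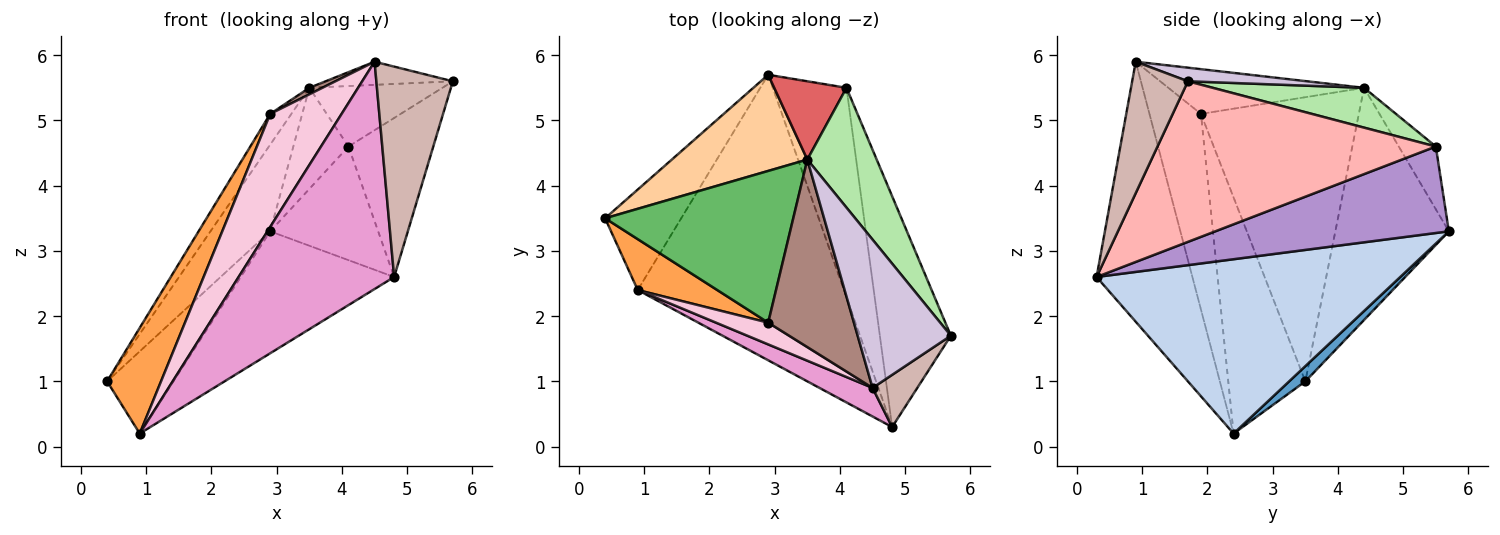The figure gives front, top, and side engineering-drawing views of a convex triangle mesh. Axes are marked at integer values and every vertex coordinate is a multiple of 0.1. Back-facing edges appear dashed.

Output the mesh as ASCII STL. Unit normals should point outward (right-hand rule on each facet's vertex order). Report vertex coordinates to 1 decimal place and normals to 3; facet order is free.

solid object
 facet normal 0.153 0.626 -0.765
  outer loop
   vertex 0.9 2.4 0.2
   vertex 0.4 3.5 1.0
   vertex 2.9 5.7 3.3
  endloop
 endfacet
 facet normal 0.614 0.310 -0.726
  outer loop
   vertex 0.9 2.4 0.2
   vertex 2.9 5.7 3.3
   vertex 4.8 0.3 2.6
  endloop
 endfacet
 facet normal -0.790 -0.553 0.266
  outer loop
   vertex 0.9 2.4 0.2
   vertex 2.9 1.9 5.1
   vertex 0.4 3.5 1.0
  endloop
 endfacet
 facet normal -0.786 0.414 0.459
  outer loop
   vertex 3.5 4.4 5.5
   vertex 2.9 5.7 3.3
   vertex 0.4 3.5 1.0
  endloop
 endfacet
 facet normal -0.829 0.111 0.549
  outer loop
   vertex 3.5 4.4 5.5
   vertex 0.4 3.5 1.0
   vertex 2.9 1.9 5.1
  endloop
 endfacet
 facet normal 0.456 0.401 0.794
  outer loop
   vertex 4.1 5.5 4.6
   vertex 3.5 4.4 5.5
   vertex 5.7 1.7 5.6
  endloop
 endfacet
 facet normal -0.469 0.698 0.541
  outer loop
   vertex 4.1 5.5 4.6
   vertex 2.9 5.7 3.3
   vertex 3.5 4.4 5.5
  endloop
 endfacet
 facet normal 0.881 0.268 -0.390
  outer loop
   vertex 4.1 5.5 4.6
   vertex 5.7 1.7 5.6
   vertex 4.8 0.3 2.6
  endloop
 endfacet
 facet normal 0.718 0.332 -0.612
  outer loop
   vertex 4.1 5.5 4.6
   vertex 4.8 0.3 2.6
   vertex 2.9 5.7 3.3
  endloop
 endfacet
 facet normal 0.143 0.153 0.978
  outer loop
   vertex 4.5 0.9 5.9
   vertex 5.7 1.7 5.6
   vertex 3.5 4.4 5.5
  endloop
 endfacet
 facet normal -0.462 -0.031 0.886
  outer loop
   vertex 4.5 0.9 5.9
   vertex 3.5 4.4 5.5
   vertex 2.9 1.9 5.1
  endloop
 endfacet
 facet normal 0.577 -0.792 0.197
  outer loop
   vertex 4.5 0.9 5.9
   vertex 4.8 0.3 2.6
   vertex 5.7 1.7 5.6
  endloop
 endfacet
 facet normal -0.521 -0.847 0.107
  outer loop
   vertex 4.5 0.9 5.9
   vertex 0.9 2.4 0.2
   vertex 4.8 0.3 2.6
  endloop
 endfacet
 facet normal -0.578 -0.801 0.154
  outer loop
   vertex 4.5 0.9 5.9
   vertex 2.9 1.9 5.1
   vertex 0.9 2.4 0.2
  endloop
 endfacet
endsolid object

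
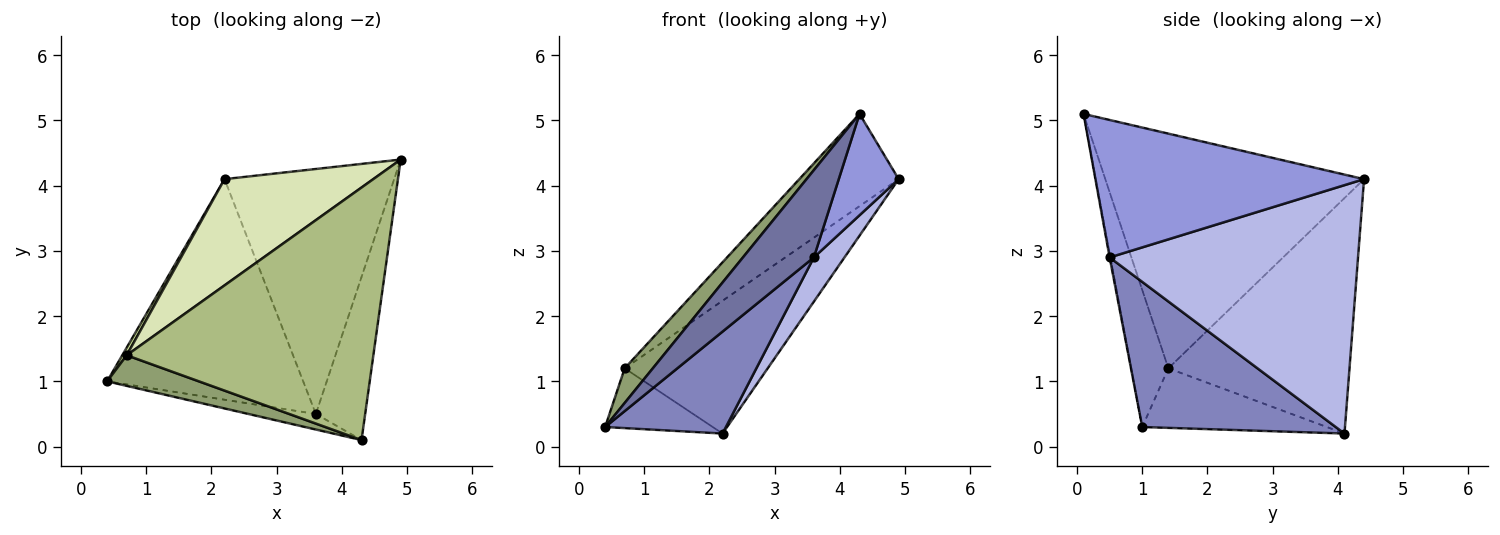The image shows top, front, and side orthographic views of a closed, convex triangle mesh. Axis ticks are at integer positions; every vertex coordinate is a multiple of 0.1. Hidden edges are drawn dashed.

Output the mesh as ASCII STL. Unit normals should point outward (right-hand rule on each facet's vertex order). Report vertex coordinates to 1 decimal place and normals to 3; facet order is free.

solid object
 facet normal -0.011 -0.984 -0.175
  outer loop
   vertex 3.6 0.5 2.9
   vertex 4.3 0.1 5.1
   vertex 0.4 1.0 0.3
  endloop
 endfacet
 facet normal 0.558 -0.348 -0.753
  outer loop
   vertex 3.6 0.5 2.9
   vertex 0.4 1.0 0.3
   vertex 2.2 4.1 0.2
  endloop
 endfacet
 facet normal 0.921 -0.205 -0.330
  outer loop
   vertex 3.6 0.5 2.9
   vertex 4.9 4.4 4.1
   vertex 4.3 0.1 5.1
  endloop
 endfacet
 facet normal 0.822 -0.101 -0.561
  outer loop
   vertex 3.6 0.5 2.9
   vertex 2.2 4.1 0.2
   vertex 4.9 4.4 4.1
  endloop
 endfacet
 facet normal -0.703 -0.533 0.471
  outer loop
   vertex 0.7 1.4 1.2
   vertex 0.4 1.0 0.3
   vertex 4.3 0.1 5.1
  endloop
 endfacet
 facet normal -0.666 0.256 0.700
  outer loop
   vertex 0.7 1.4 1.2
   vertex 4.3 0.1 5.1
   vertex 4.9 4.4 4.1
  endloop
 endfacet
 facet normal -0.862 0.503 0.064
  outer loop
   vertex 0.7 1.4 1.2
   vertex 2.2 4.1 0.2
   vertex 0.4 1.0 0.3
  endloop
 endfacet
 facet normal -0.703 0.555 0.444
  outer loop
   vertex 0.7 1.4 1.2
   vertex 4.9 4.4 4.1
   vertex 2.2 4.1 0.2
  endloop
 endfacet
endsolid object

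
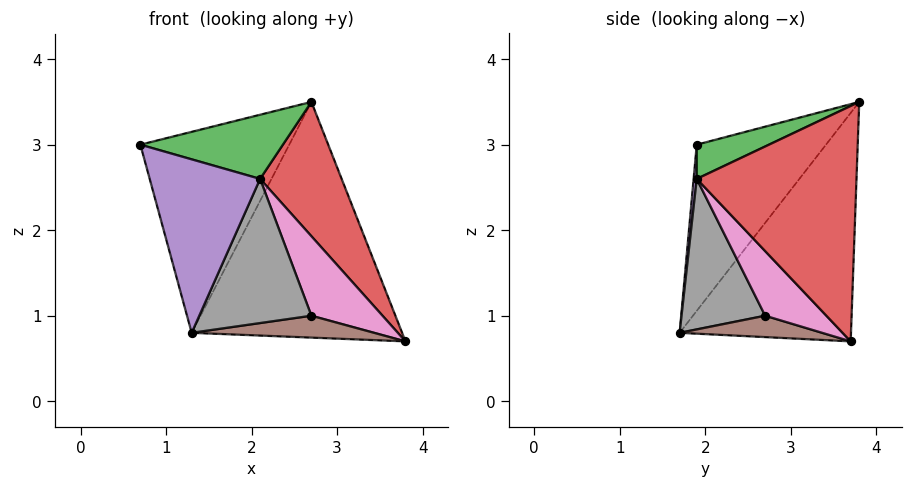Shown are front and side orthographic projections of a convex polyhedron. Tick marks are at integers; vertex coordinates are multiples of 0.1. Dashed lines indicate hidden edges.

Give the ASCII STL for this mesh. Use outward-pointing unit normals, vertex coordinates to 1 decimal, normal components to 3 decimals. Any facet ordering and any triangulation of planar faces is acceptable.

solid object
 facet normal -0.636 0.733 -0.240
  outer loop
   vertex 1.3 1.7 0.8
   vertex 0.7 1.9 3.0
   vertex 2.7 3.8 3.5
  endloop
 endfacet
 facet normal -0.609 0.748 -0.266
  outer loop
   vertex 1.3 1.7 0.8
   vertex 2.7 3.8 3.5
   vertex 3.8 3.7 0.7
  endloop
 endfacet
 facet normal 0.242 -0.477 0.845
  outer loop
   vertex 2.1 1.9 2.6
   vertex 2.7 3.8 3.5
   vertex 0.7 1.9 3.0
  endloop
 endfacet
 facet normal 0.836 -0.427 0.344
  outer loop
   vertex 2.1 1.9 2.6
   vertex 3.8 3.7 0.7
   vertex 2.7 3.8 3.5
  endloop
 endfacet
 facet normal 0.028 -0.995 0.098
  outer loop
   vertex 2.1 1.9 2.6
   vertex 0.7 1.9 3.0
   vertex 1.3 1.7 0.8
  endloop
 endfacet
 facet normal 0.578 -0.739 -0.347
  outer loop
   vertex 2.7 2.7 1.0
   vertex 1.3 1.7 0.8
   vertex 3.8 3.7 0.7
  endloop
 endfacet
 facet normal 0.647 -0.751 -0.133
  outer loop
   vertex 2.7 2.7 1.0
   vertex 3.8 3.7 0.7
   vertex 2.1 1.9 2.6
  endloop
 endfacet
 facet normal 0.589 -0.789 -0.174
  outer loop
   vertex 2.7 2.7 1.0
   vertex 2.1 1.9 2.6
   vertex 1.3 1.7 0.8
  endloop
 endfacet
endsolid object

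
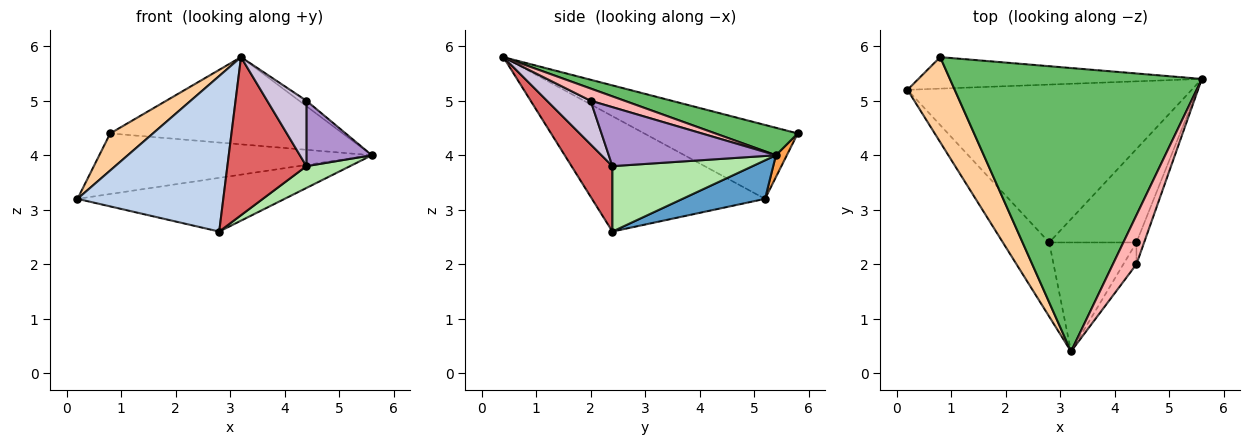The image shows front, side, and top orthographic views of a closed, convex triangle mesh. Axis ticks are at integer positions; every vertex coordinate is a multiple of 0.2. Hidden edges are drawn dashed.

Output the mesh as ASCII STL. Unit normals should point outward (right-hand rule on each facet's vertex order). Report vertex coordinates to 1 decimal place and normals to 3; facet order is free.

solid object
 facet normal 0.127 0.319 -0.939
  outer loop
   vertex 2.8 2.4 2.6
   vertex 0.2 5.2 3.2
   vertex 5.6 5.4 4.0
  endloop
 endfacet
 facet normal -0.731 -0.616 -0.294
  outer loop
   vertex 2.8 2.4 2.6
   vertex 3.2 0.4 5.8
   vertex 0.2 5.2 3.2
  endloop
 endfacet
 facet normal 0.035 0.887 -0.461
  outer loop
   vertex 0.8 5.8 4.4
   vertex 5.6 5.4 4.0
   vertex 0.2 5.2 3.2
  endloop
 endfacet
 facet normal -0.820 -0.229 0.524
  outer loop
   vertex 0.8 5.8 4.4
   vertex 0.2 5.2 3.2
   vertex 3.2 0.4 5.8
  endloop
 endfacet
 facet normal 0.104 0.293 0.951
  outer loop
   vertex 0.8 5.8 4.4
   vertex 3.2 0.4 5.8
   vertex 5.6 5.4 4.0
  endloop
 endfacet
 facet normal 0.590 -0.183 -0.786
  outer loop
   vertex 4.4 2.4 3.8
   vertex 2.8 2.4 2.6
   vertex 5.6 5.4 4.0
  endloop
 endfacet
 facet normal 0.392 -0.757 -0.522
  outer loop
   vertex 4.4 2.4 3.8
   vertex 3.2 0.4 5.8
   vertex 2.8 2.4 2.6
  endloop
 endfacet
 facet normal 0.458 0.098 0.883
  outer loop
   vertex 4.4 2.0 5.0
   vertex 5.6 5.4 4.0
   vertex 3.2 0.4 5.8
  endloop
 endfacet
 facet normal 0.924 -0.362 -0.121
  outer loop
   vertex 4.4 2.0 5.0
   vertex 4.4 2.4 3.8
   vertex 5.6 5.4 4.0
  endloop
 endfacet
 facet normal 0.725 -0.653 -0.218
  outer loop
   vertex 4.4 2.0 5.0
   vertex 3.2 0.4 5.8
   vertex 4.4 2.4 3.8
  endloop
 endfacet
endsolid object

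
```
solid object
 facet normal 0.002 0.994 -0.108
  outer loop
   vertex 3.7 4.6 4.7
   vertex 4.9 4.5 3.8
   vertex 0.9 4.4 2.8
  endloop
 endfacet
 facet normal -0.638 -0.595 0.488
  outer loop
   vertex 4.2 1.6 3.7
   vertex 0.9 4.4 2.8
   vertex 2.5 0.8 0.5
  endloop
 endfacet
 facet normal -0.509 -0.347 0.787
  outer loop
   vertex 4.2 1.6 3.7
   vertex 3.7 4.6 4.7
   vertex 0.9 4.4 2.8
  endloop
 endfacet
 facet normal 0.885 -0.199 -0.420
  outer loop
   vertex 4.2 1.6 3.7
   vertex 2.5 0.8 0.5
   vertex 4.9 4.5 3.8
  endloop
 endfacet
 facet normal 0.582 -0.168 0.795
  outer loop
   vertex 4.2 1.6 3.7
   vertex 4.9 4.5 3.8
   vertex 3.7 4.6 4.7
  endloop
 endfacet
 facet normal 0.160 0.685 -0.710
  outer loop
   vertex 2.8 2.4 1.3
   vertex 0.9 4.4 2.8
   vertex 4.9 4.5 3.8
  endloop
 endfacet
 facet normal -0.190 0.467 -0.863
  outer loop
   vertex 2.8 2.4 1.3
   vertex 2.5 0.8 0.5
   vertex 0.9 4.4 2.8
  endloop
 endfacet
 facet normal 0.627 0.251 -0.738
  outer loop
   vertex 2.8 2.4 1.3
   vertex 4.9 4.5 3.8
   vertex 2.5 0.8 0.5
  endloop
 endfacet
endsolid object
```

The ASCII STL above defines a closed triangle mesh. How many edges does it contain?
12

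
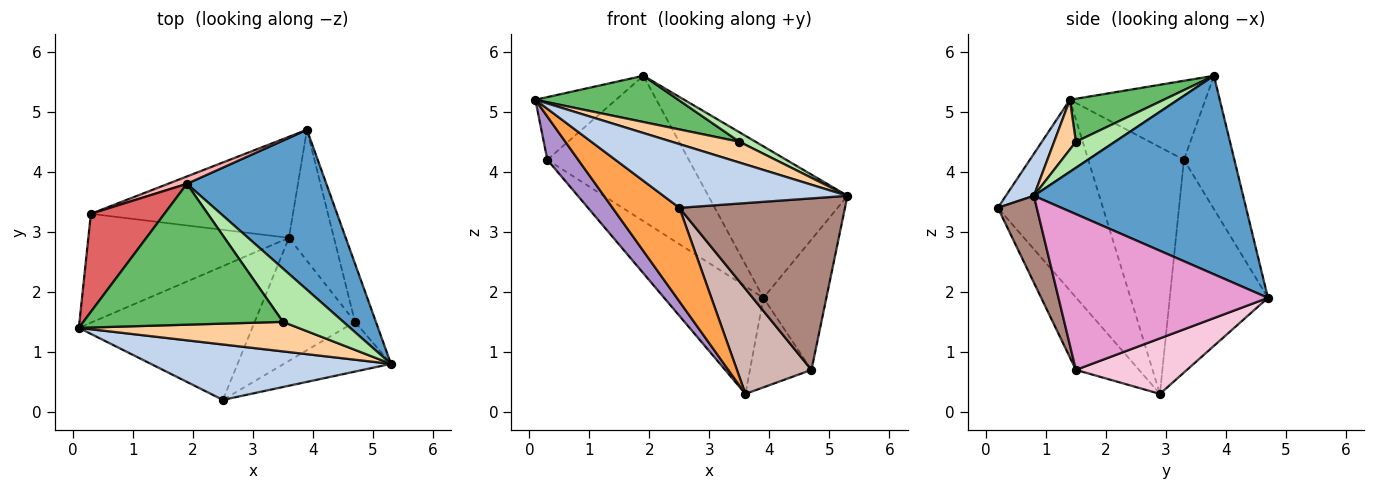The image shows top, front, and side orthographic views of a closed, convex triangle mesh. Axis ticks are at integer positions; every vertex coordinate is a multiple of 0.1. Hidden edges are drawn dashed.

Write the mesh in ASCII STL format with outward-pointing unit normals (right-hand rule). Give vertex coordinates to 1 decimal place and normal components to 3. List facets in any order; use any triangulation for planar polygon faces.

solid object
 facet normal 0.719 0.478 0.505
  outer loop
   vertex 1.9 3.8 5.6
   vertex 5.3 0.8 3.6
   vertex 3.9 4.7 1.9
  endloop
 endfacet
 facet normal 0.114 -0.750 0.652
  outer loop
   vertex 2.5 0.2 3.4
   vertex 5.3 0.8 3.6
   vertex 0.1 1.4 5.2
  endloop
 endfacet
 facet normal -0.669 -0.426 -0.609
  outer loop
   vertex 2.5 0.2 3.4
   vertex 0.1 1.4 5.2
   vertex 3.6 2.9 0.3
  endloop
 endfacet
 facet normal 0.182 -0.566 0.804
  outer loop
   vertex 3.5 1.5 4.5
   vertex 0.1 1.4 5.2
   vertex 5.3 0.8 3.6
  endloop
 endfacet
 facet normal 0.201 -0.306 0.931
  outer loop
   vertex 3.5 1.5 4.5
   vertex 1.9 3.8 5.6
   vertex 0.1 1.4 5.2
  endloop
 endfacet
 facet normal 0.390 -0.162 0.906
  outer loop
   vertex 3.5 1.5 4.5
   vertex 5.3 0.8 3.6
   vertex 1.9 3.8 5.6
  endloop
 endfacet
 facet normal -0.671 0.399 0.624
  outer loop
   vertex 0.3 3.3 4.2
   vertex 0.1 1.4 5.2
   vertex 1.9 3.8 5.6
  endloop
 endfacet
 facet normal -0.336 0.941 0.047
  outer loop
   vertex 0.3 3.3 4.2
   vertex 1.9 3.8 5.6
   vertex 3.9 4.7 1.9
  endloop
 endfacet
 facet normal -0.753 -0.243 -0.612
  outer loop
   vertex 0.3 3.3 4.2
   vertex 3.6 2.9 0.3
   vertex 0.1 1.4 5.2
  endloop
 endfacet
 facet normal -0.585 0.591 -0.555
  outer loop
   vertex 0.3 3.3 4.2
   vertex 3.9 4.7 1.9
   vertex 3.6 2.9 0.3
  endloop
 endfacet
 facet normal 0.220 -0.937 -0.272
  outer loop
   vertex 4.7 1.5 0.7
   vertex 5.3 0.8 3.6
   vertex 2.5 0.2 3.4
  endloop
 endfacet
 facet normal -0.482 -0.569 -0.666
  outer loop
   vertex 4.7 1.5 0.7
   vertex 2.5 0.2 3.4
   vertex 3.6 2.9 0.3
  endloop
 endfacet
 facet normal 0.950 0.285 -0.128
  outer loop
   vertex 4.7 1.5 0.7
   vertex 3.9 4.7 1.9
   vertex 5.3 0.8 3.6
  endloop
 endfacet
 facet normal 0.713 0.395 -0.579
  outer loop
   vertex 4.7 1.5 0.7
   vertex 3.6 2.9 0.3
   vertex 3.9 4.7 1.9
  endloop
 endfacet
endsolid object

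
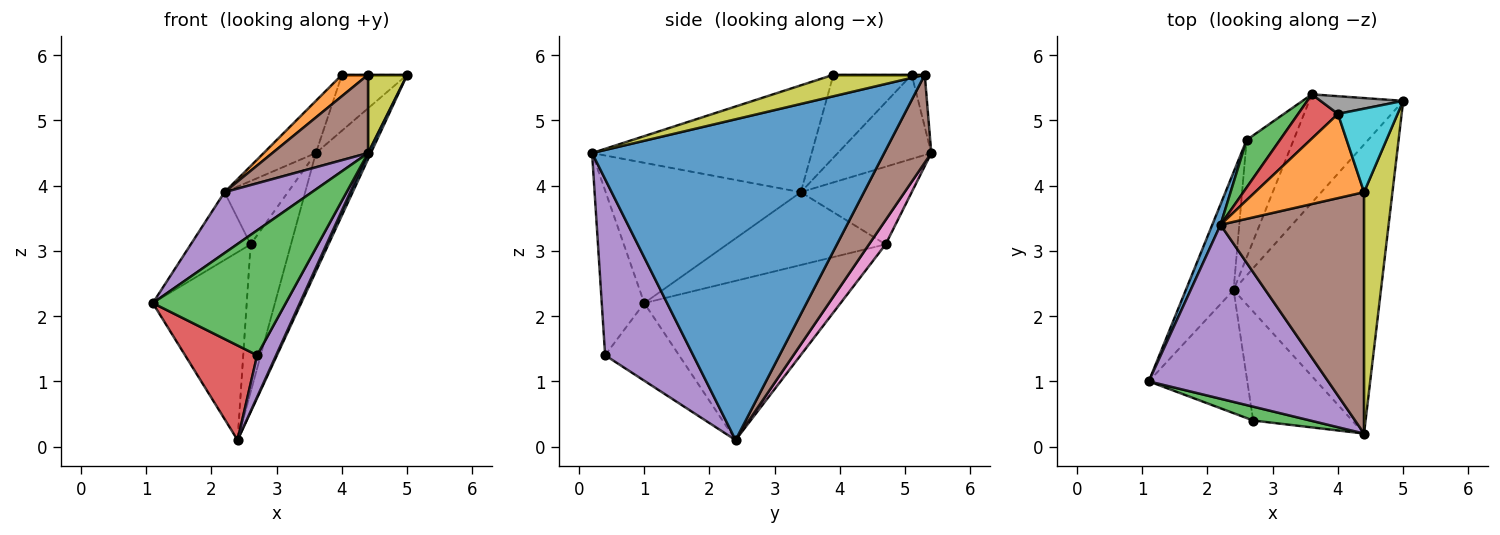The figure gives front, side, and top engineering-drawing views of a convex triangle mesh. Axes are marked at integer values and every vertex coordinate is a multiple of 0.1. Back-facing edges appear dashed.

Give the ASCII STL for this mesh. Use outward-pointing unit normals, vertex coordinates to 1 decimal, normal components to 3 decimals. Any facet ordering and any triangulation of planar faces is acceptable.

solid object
 facet normal 0.909 -0.009 -0.417
  outer loop
   vertex 2.4 2.4 0.1
   vertex 5.0 5.3 5.7
   vertex 4.4 0.2 4.5
  endloop
 endfacet
 facet normal -0.871 0.417 -0.261
  outer loop
   vertex 2.6 4.7 3.1
   vertex 2.4 2.4 0.1
   vertex 1.1 1.0 2.2
  endloop
 endfacet
 facet normal -0.303 -0.947 0.105
  outer loop
   vertex 2.7 0.4 1.4
   vertex 4.4 0.2 4.5
   vertex 1.1 1.0 2.2
  endloop
 endfacet
 facet normal -0.530 -0.517 -0.672
  outer loop
   vertex 2.7 0.4 1.4
   vertex 1.1 1.0 2.2
   vertex 2.4 2.4 0.1
  endloop
 endfacet
 facet normal 0.857 -0.185 -0.482
  outer loop
   vertex 2.7 0.4 1.4
   vertex 2.4 2.4 0.1
   vertex 4.4 0.2 4.5
  endloop
 endfacet
 facet normal 0.534 0.624 -0.571
  outer loop
   vertex 3.6 5.4 4.5
   vertex 5.0 5.3 5.7
   vertex 2.4 2.4 0.1
  endloop
 endfacet
 facet normal 0.307 0.745 -0.592
  outer loop
   vertex 3.6 5.4 4.5
   vertex 2.4 2.4 0.1
   vertex 2.6 4.7 3.1
  endloop
 endfacet
 facet normal -0.187 0.936 0.297
  outer loop
   vertex 3.6 5.4 4.5
   vertex 4.0 5.1 5.7
   vertex 5.0 5.3 5.7
  endloop
 endfacet
 facet normal 0.584 -0.250 0.772
  outer loop
   vertex 4.4 3.9 5.7
   vertex 4.4 0.2 4.5
   vertex 5.0 5.3 5.7
  endloop
 endfacet
 facet normal 0.000 0.000 1.000
  outer loop
   vertex 4.4 3.9 5.7
   vertex 5.0 5.3 5.7
   vertex 4.0 5.1 5.7
  endloop
 endfacet
 facet normal -0.930 0.351 0.106
  outer loop
   vertex 2.2 3.4 3.9
   vertex 2.6 4.7 3.1
   vertex 1.1 1.0 2.2
  endloop
 endfacet
 facet normal -0.593 -0.198 0.780
  outer loop
   vertex 2.2 3.4 3.9
   vertex 4.4 3.9 5.7
   vertex 4.0 5.1 5.7
  endloop
 endfacet
 facet normal -0.814 0.465 0.349
  outer loop
   vertex 2.2 3.4 3.9
   vertex 3.6 5.4 4.5
   vertex 2.6 4.7 3.1
  endloop
 endfacet
 facet normal -0.807 0.450 0.382
  outer loop
   vertex 2.2 3.4 3.9
   vertex 4.0 5.1 5.7
   vertex 3.6 5.4 4.5
  endloop
 endfacet
 facet normal -0.594 -0.266 0.759
  outer loop
   vertex 2.2 3.4 3.9
   vertex 1.1 1.0 2.2
   vertex 4.4 0.2 4.5
  endloop
 endfacet
 facet normal -0.578 -0.252 0.776
  outer loop
   vertex 2.2 3.4 3.9
   vertex 4.4 0.2 4.5
   vertex 4.4 3.9 5.7
  endloop
 endfacet
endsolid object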